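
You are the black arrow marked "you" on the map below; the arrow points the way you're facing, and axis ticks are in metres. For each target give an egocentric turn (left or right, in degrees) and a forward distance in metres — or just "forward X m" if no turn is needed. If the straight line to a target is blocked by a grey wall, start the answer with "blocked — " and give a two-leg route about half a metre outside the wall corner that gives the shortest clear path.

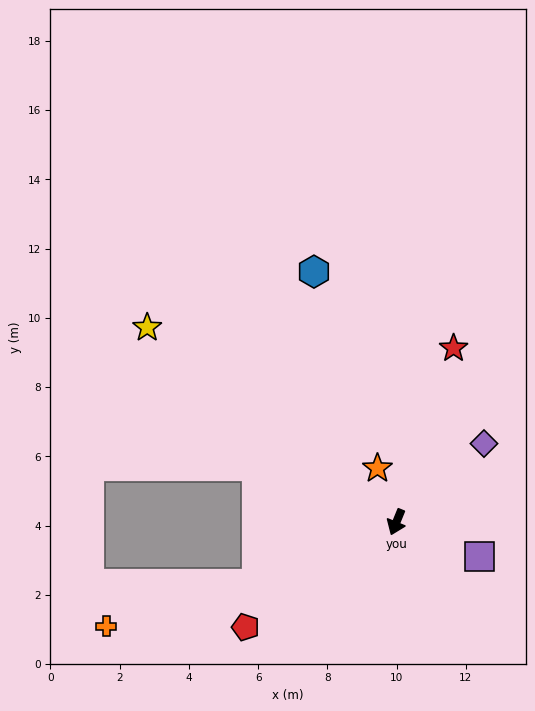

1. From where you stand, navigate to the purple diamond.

turn left 154°, forward 3.4 m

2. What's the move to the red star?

turn right 176°, forward 5.3 m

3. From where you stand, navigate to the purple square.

turn left 90°, forward 2.6 m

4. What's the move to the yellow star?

turn right 106°, forward 9.1 m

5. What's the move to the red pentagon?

turn right 33°, forward 5.3 m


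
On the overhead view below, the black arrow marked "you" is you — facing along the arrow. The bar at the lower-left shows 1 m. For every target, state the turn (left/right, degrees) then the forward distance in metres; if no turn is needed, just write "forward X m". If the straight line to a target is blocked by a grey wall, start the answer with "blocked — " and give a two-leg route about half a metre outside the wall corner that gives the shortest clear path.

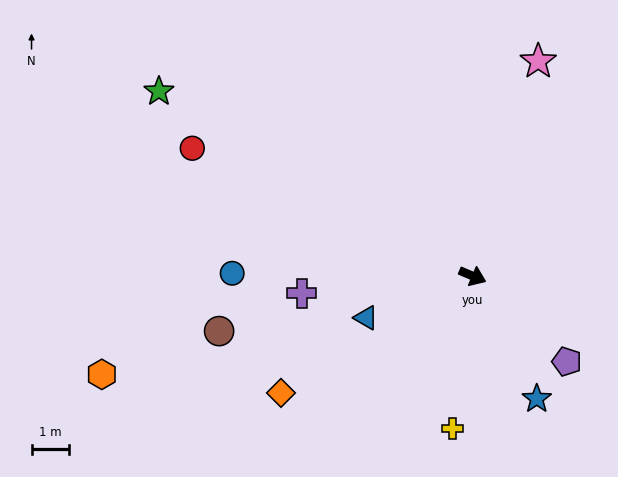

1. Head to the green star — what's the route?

turn left 173°, forward 9.8 m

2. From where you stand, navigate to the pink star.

turn left 96°, forward 6.1 m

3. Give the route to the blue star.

turn right 39°, forward 3.7 m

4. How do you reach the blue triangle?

turn right 136°, forward 3.1 m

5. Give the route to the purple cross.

turn right 151°, forward 4.6 m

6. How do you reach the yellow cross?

turn right 74°, forward 4.2 m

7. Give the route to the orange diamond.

turn right 126°, forward 6.1 m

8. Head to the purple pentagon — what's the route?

turn right 19°, forward 3.4 m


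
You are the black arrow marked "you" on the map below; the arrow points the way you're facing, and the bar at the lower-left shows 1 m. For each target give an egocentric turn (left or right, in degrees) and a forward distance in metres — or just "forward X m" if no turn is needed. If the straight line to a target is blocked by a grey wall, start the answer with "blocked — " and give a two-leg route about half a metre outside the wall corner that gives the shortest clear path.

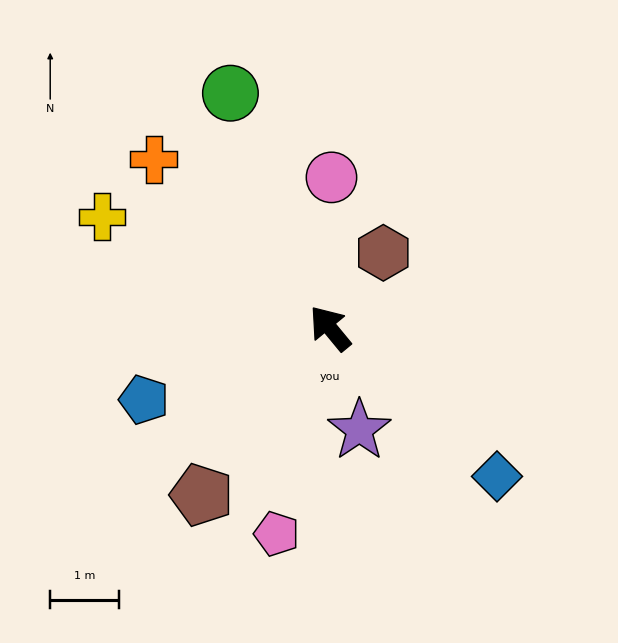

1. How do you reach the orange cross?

turn left 7°, forward 3.5 m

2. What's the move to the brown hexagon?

turn right 75°, forward 1.3 m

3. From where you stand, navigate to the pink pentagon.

turn left 126°, forward 3.1 m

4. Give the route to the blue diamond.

turn right 171°, forward 3.2 m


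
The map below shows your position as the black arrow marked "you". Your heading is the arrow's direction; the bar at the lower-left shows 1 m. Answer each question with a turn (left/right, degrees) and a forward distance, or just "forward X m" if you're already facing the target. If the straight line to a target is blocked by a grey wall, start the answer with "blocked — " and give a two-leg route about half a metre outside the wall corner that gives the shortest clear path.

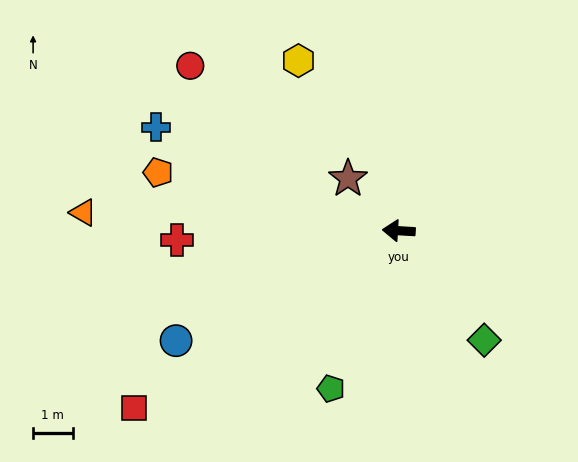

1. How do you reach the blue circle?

turn left 30°, forward 6.3 m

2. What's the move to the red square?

turn left 37°, forward 8.1 m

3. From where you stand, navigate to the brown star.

turn right 42°, forward 1.8 m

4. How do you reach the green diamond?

turn left 131°, forward 3.5 m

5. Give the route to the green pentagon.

turn left 70°, forward 4.4 m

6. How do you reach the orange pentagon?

turn right 10°, forward 6.3 m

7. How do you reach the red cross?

turn left 6°, forward 5.6 m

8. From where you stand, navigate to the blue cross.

turn right 20°, forward 6.7 m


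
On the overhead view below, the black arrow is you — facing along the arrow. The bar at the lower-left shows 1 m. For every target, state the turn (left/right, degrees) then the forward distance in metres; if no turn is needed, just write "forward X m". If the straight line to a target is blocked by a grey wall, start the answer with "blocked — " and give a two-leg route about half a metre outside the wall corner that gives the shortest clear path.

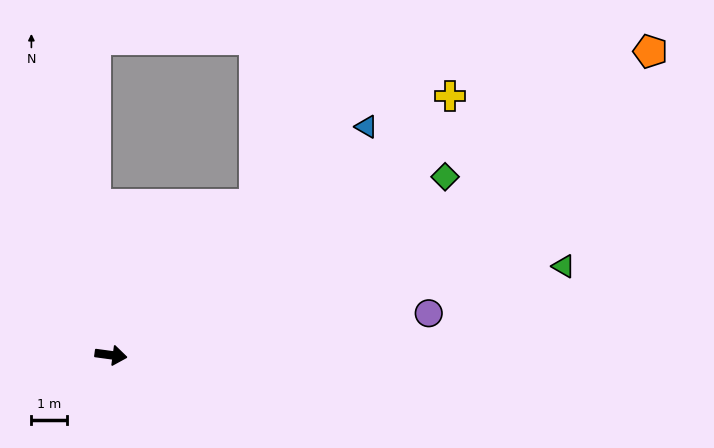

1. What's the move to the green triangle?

turn left 19°, forward 13.0 m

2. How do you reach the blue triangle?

turn left 50°, forward 9.6 m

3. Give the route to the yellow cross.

turn left 45°, forward 12.0 m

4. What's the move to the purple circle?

turn left 15°, forward 9.0 m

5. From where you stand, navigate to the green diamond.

turn left 36°, forward 10.7 m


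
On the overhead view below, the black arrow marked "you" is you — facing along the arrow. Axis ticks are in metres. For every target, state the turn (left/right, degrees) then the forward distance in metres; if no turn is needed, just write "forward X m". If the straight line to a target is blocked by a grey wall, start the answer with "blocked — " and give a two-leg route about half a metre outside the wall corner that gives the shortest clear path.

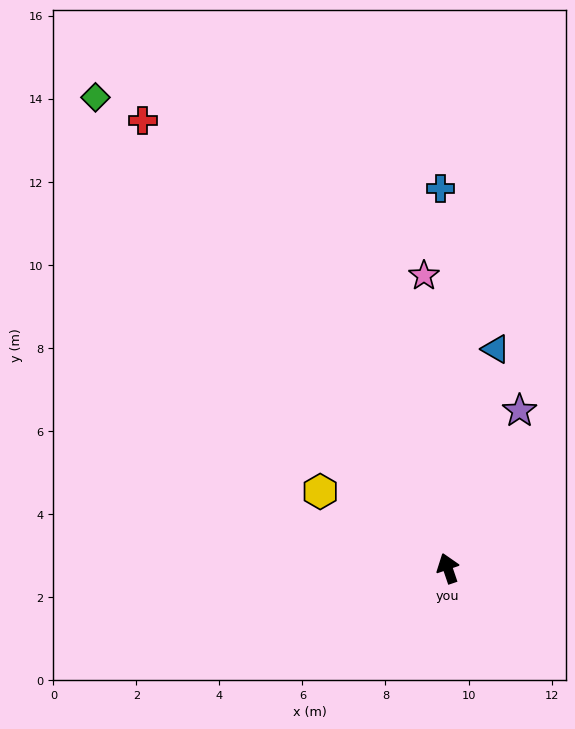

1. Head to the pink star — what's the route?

turn right 14°, forward 7.1 m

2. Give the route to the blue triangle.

turn right 31°, forward 5.4 m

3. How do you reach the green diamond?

turn left 18°, forward 14.2 m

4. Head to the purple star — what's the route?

turn right 43°, forward 4.2 m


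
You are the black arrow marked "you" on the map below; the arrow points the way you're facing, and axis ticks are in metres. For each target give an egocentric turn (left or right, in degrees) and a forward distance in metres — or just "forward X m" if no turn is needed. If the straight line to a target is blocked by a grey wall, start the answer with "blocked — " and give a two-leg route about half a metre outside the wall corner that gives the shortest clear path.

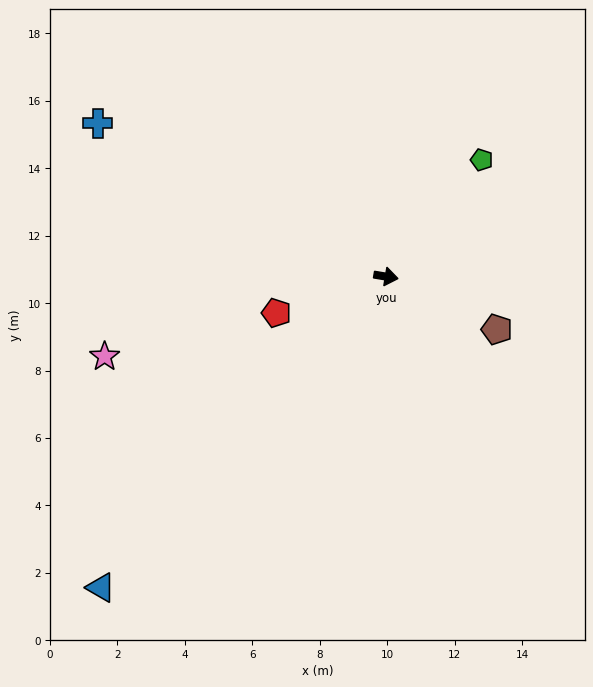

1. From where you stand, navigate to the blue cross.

turn left 161°, forward 9.7 m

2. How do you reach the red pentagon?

turn right 152°, forward 3.4 m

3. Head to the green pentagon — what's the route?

turn left 60°, forward 4.5 m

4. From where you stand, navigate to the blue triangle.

turn right 123°, forward 12.5 m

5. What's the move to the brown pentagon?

turn right 16°, forward 3.6 m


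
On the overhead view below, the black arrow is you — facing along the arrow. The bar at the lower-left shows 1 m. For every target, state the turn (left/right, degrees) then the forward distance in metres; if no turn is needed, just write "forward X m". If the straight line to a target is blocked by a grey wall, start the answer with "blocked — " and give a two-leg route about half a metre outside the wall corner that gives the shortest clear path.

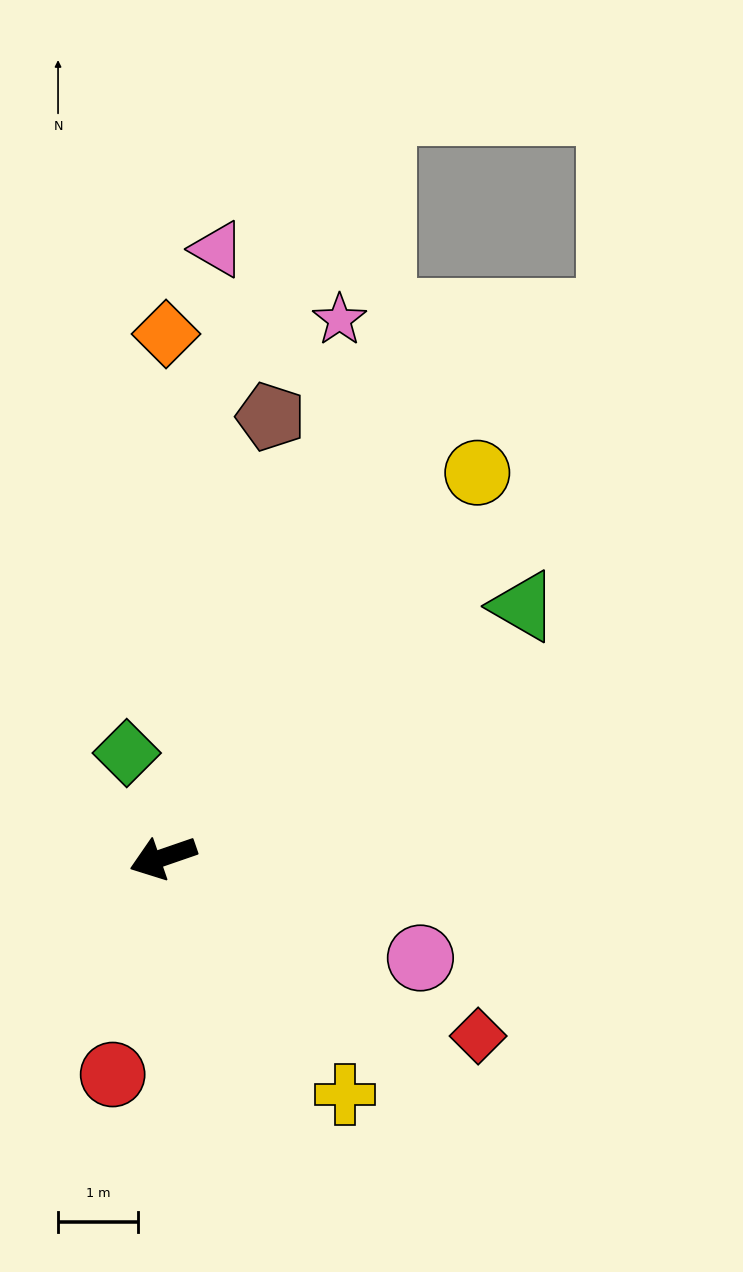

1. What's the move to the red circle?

turn left 58°, forward 2.8 m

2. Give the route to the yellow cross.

turn left 108°, forward 3.7 m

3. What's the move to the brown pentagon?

turn right 123°, forward 5.7 m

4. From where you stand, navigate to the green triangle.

turn right 164°, forward 5.5 m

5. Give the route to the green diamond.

turn right 90°, forward 1.4 m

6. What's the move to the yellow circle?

turn right 148°, forward 6.2 m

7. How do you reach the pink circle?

turn left 140°, forward 3.5 m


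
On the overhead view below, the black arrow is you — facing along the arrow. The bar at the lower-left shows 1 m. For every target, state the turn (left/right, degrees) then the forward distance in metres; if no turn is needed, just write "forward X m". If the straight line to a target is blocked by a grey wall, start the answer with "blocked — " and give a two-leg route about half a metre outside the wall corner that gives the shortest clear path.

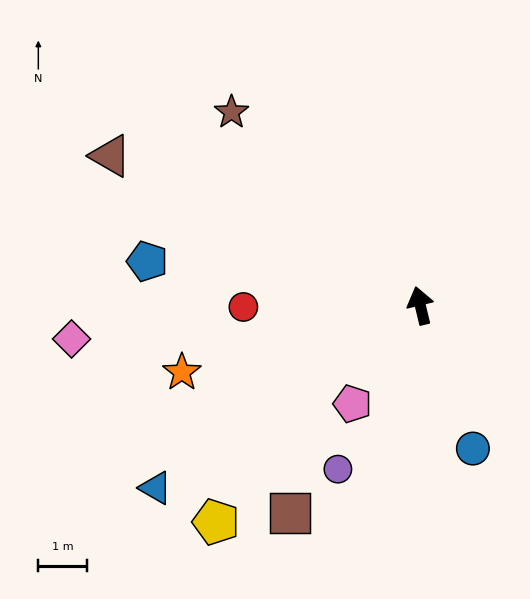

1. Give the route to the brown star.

turn left 31°, forward 5.5 m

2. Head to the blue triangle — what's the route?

turn left 111°, forward 6.6 m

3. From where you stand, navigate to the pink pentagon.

turn left 132°, forward 2.4 m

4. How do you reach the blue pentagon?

turn left 67°, forward 5.7 m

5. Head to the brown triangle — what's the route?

turn left 51°, forward 7.0 m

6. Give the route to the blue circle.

turn right 173°, forward 3.1 m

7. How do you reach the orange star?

turn left 92°, forward 5.1 m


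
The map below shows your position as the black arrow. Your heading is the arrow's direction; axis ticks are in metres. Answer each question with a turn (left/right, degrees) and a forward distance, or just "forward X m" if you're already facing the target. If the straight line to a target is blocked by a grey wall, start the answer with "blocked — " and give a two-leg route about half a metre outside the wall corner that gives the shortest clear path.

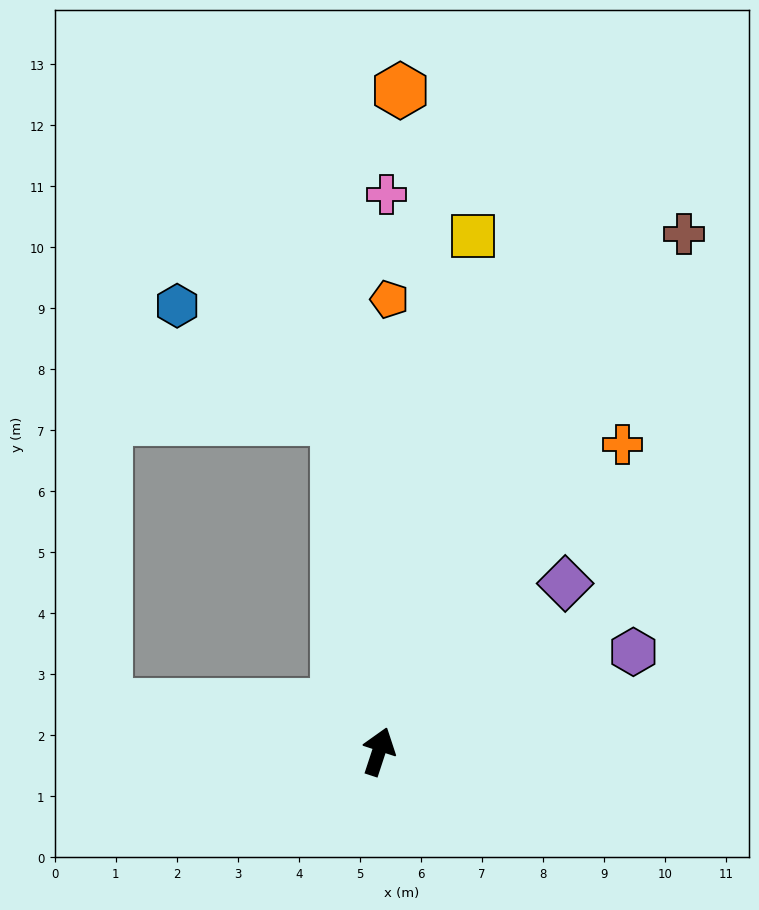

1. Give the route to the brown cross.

turn right 12°, forward 9.8 m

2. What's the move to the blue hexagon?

blocked — turn left 25°, forward 5.5 m, then turn left 48°, forward 3.2 m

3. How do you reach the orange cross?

turn right 20°, forward 6.4 m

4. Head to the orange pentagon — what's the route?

turn left 17°, forward 7.4 m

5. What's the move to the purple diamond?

turn right 30°, forward 4.1 m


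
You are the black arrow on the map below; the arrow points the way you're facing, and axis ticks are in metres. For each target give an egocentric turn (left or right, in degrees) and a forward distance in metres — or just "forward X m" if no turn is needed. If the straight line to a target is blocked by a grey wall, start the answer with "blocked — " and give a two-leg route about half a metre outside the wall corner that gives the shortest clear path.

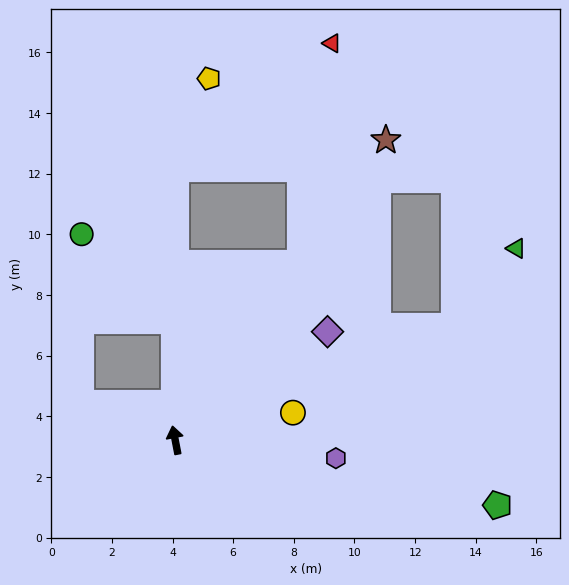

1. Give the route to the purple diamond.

turn right 66°, forward 6.2 m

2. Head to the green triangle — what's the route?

blocked — turn right 79°, forward 9.9 m, then turn left 29°, forward 3.3 m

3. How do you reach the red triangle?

blocked — turn right 46°, forward 7.2 m, then turn left 27°, forward 7.3 m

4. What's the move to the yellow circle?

turn right 88°, forward 4.0 m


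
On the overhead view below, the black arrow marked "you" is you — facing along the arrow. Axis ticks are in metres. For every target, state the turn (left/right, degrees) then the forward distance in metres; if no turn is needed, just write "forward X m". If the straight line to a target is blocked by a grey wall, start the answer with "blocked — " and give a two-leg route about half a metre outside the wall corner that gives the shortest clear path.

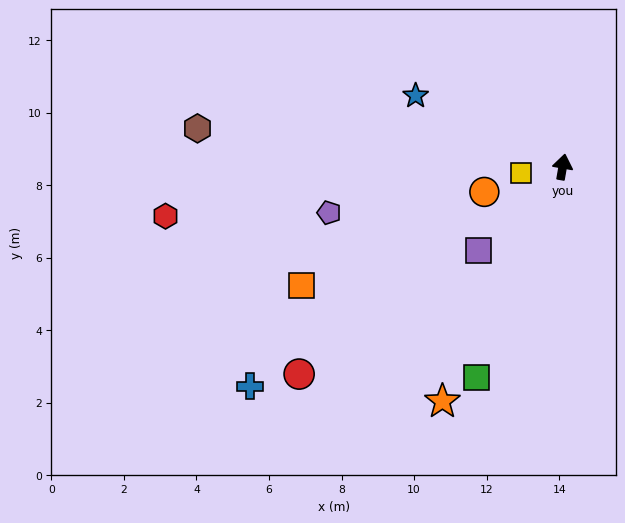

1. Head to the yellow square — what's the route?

turn left 108°, forward 1.2 m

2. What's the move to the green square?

turn left 168°, forward 6.3 m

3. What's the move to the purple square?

turn left 145°, forward 3.3 m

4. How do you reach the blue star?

turn left 74°, forward 4.5 m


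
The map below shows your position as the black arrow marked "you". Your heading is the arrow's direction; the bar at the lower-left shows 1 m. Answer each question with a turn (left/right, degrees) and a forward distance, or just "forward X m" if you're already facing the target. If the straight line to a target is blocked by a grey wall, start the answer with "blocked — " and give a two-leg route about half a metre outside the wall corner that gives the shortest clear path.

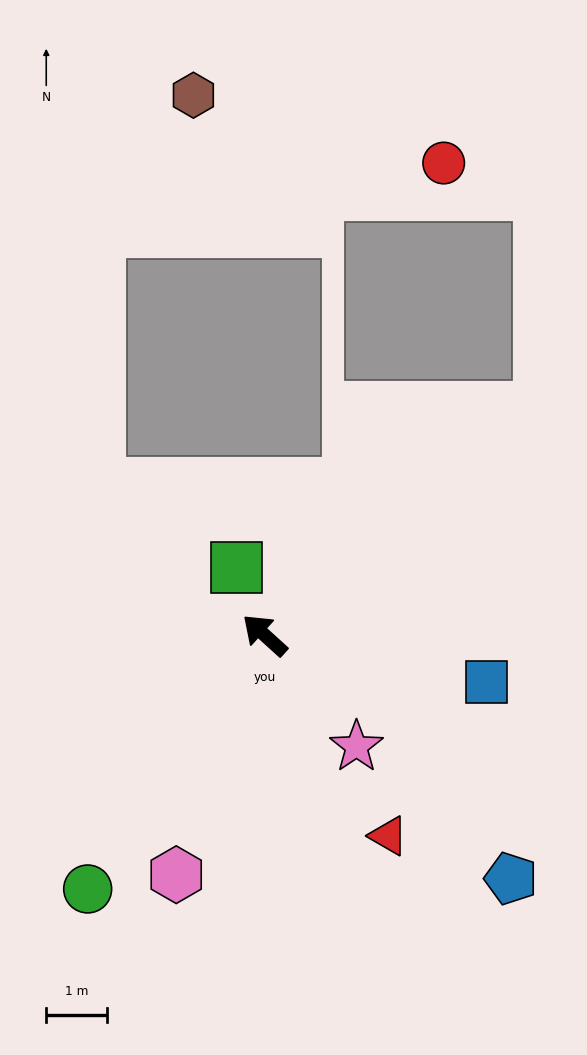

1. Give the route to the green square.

turn right 25°, forward 1.2 m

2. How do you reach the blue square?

turn right 150°, forward 3.7 m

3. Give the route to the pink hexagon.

turn left 112°, forward 4.2 m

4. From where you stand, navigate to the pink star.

turn left 172°, forward 2.4 m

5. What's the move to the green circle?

turn left 97°, forward 5.1 m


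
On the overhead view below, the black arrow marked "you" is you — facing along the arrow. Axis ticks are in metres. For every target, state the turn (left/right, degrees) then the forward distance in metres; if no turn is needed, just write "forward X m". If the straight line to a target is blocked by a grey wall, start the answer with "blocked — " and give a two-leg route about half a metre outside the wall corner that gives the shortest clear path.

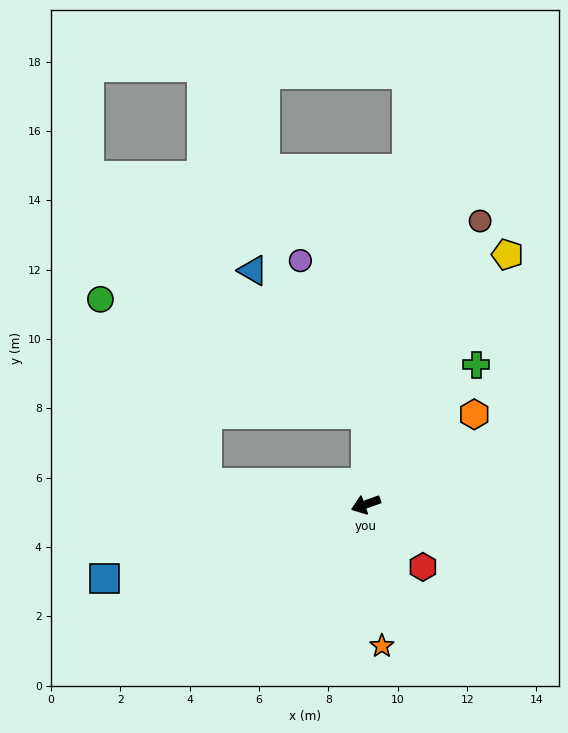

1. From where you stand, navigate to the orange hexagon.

turn right 160°, forward 4.1 m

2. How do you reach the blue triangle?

blocked — turn right 110°, forward 2.6 m, then turn left 38°, forward 5.3 m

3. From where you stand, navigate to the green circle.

blocked — turn right 27°, forward 4.6 m, then turn right 53°, forward 6.1 m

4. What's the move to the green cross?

turn right 148°, forward 5.1 m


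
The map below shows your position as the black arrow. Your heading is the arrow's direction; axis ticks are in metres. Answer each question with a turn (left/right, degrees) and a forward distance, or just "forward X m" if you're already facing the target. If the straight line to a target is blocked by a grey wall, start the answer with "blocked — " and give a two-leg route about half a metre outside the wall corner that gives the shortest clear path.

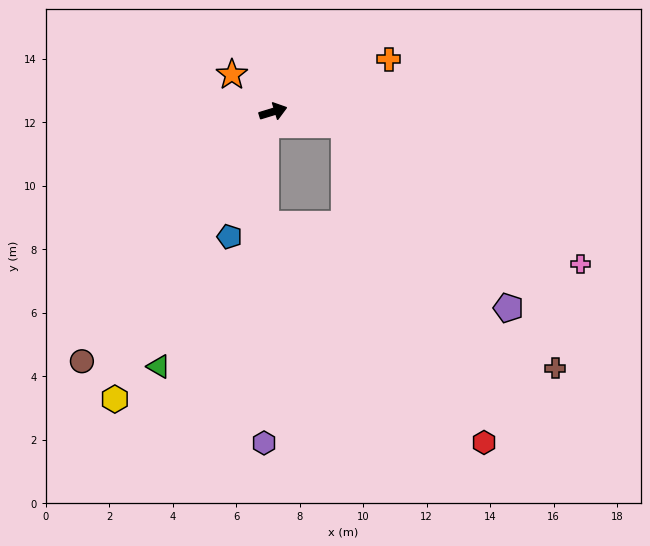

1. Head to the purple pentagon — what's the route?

blocked — turn right 28°, forward 2.3 m, then turn right 37°, forward 7.8 m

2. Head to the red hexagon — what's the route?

blocked — turn right 28°, forward 2.3 m, then turn right 55°, forward 10.9 m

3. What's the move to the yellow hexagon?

turn right 136°, forward 10.3 m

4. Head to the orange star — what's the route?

turn left 121°, forward 1.7 m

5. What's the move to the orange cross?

turn left 7°, forward 4.0 m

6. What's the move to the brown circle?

turn right 144°, forward 9.9 m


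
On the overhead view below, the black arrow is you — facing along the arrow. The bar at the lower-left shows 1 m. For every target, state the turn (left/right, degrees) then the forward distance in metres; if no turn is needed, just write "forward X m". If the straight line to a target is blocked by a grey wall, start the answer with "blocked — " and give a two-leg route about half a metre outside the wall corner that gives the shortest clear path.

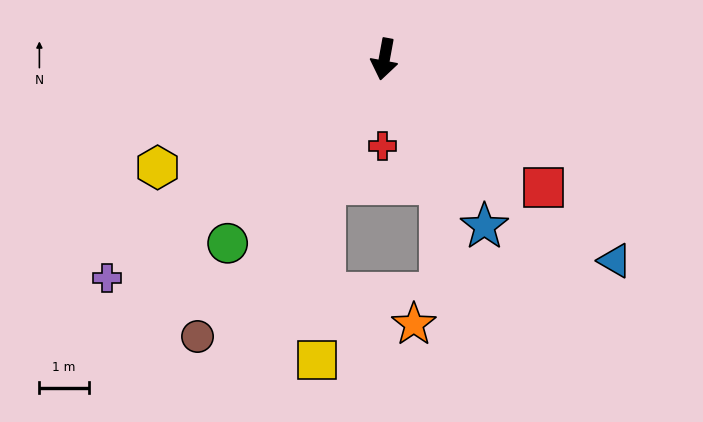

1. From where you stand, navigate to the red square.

turn left 62°, forward 4.1 m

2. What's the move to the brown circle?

turn right 24°, forward 6.8 m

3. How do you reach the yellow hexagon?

turn right 54°, forward 5.1 m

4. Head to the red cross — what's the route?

turn left 9°, forward 1.8 m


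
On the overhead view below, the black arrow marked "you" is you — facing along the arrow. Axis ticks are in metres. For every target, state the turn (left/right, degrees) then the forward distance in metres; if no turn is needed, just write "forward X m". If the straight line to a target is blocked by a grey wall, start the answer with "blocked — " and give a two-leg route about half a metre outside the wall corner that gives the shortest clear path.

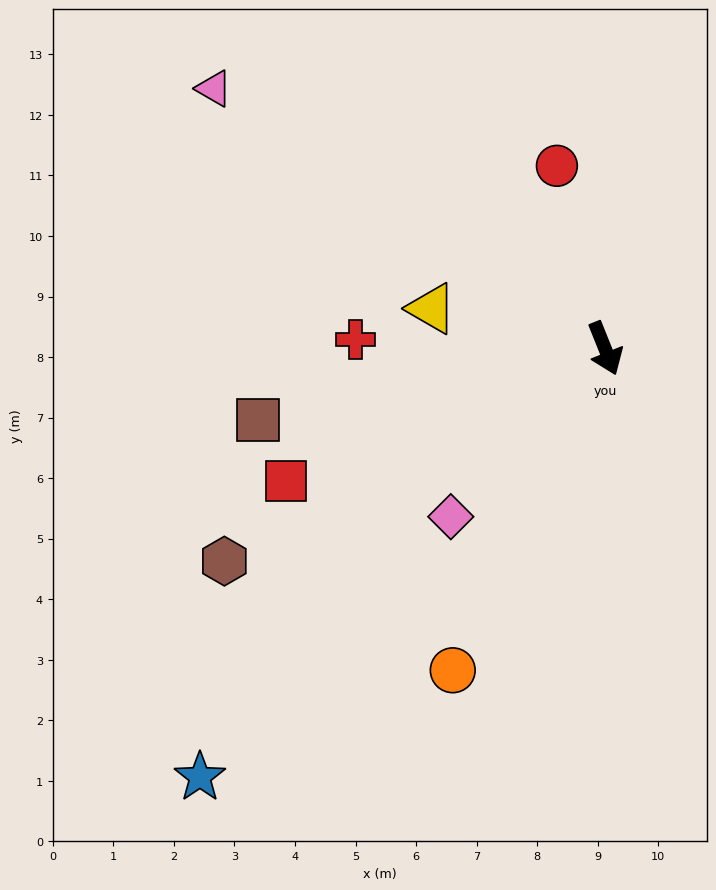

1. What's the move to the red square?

turn right 89°, forward 5.7 m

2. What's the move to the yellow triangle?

turn right 125°, forward 2.9 m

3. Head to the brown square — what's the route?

turn right 100°, forward 5.9 m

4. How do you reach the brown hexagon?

turn right 83°, forward 7.2 m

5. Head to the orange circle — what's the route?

turn right 47°, forward 5.9 m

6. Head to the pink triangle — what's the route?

turn right 145°, forward 7.8 m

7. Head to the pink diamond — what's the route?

turn right 64°, forward 3.8 m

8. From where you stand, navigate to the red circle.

turn left 173°, forward 3.1 m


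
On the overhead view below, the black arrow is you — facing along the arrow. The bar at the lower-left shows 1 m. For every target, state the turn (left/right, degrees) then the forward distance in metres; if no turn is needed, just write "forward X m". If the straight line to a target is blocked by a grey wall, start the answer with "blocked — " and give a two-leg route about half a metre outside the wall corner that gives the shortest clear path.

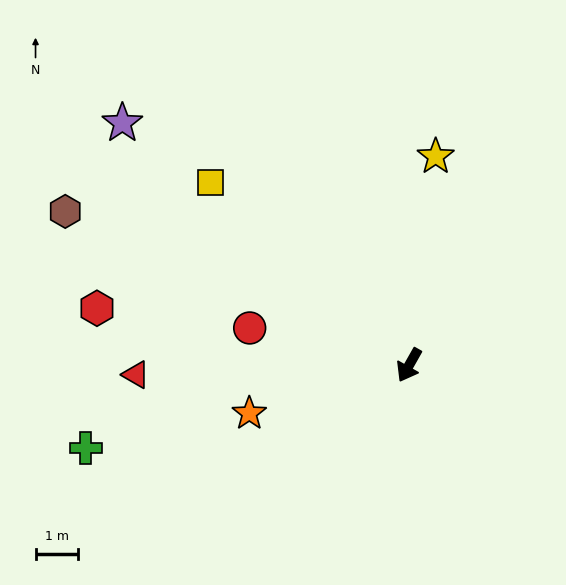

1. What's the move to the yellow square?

turn right 103°, forward 6.3 m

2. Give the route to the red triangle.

turn right 59°, forward 6.4 m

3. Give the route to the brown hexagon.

turn right 85°, forward 8.9 m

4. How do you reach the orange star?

turn right 44°, forward 3.9 m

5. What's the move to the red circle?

turn right 74°, forward 3.8 m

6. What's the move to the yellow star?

turn right 158°, forward 4.9 m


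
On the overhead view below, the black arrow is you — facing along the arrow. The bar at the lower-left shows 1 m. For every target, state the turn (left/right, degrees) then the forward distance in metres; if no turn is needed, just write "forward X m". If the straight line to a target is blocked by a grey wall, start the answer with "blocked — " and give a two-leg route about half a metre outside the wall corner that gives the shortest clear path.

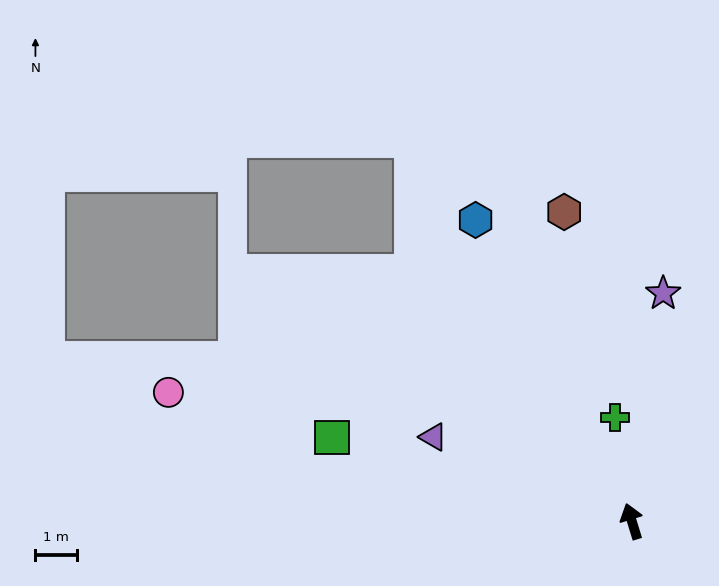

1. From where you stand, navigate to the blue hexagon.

turn left 10°, forward 8.3 m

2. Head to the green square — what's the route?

turn left 57°, forward 7.6 m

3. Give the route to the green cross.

turn right 8°, forward 2.6 m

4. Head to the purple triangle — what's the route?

turn left 50°, forward 5.2 m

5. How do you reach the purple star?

turn right 25°, forward 5.6 m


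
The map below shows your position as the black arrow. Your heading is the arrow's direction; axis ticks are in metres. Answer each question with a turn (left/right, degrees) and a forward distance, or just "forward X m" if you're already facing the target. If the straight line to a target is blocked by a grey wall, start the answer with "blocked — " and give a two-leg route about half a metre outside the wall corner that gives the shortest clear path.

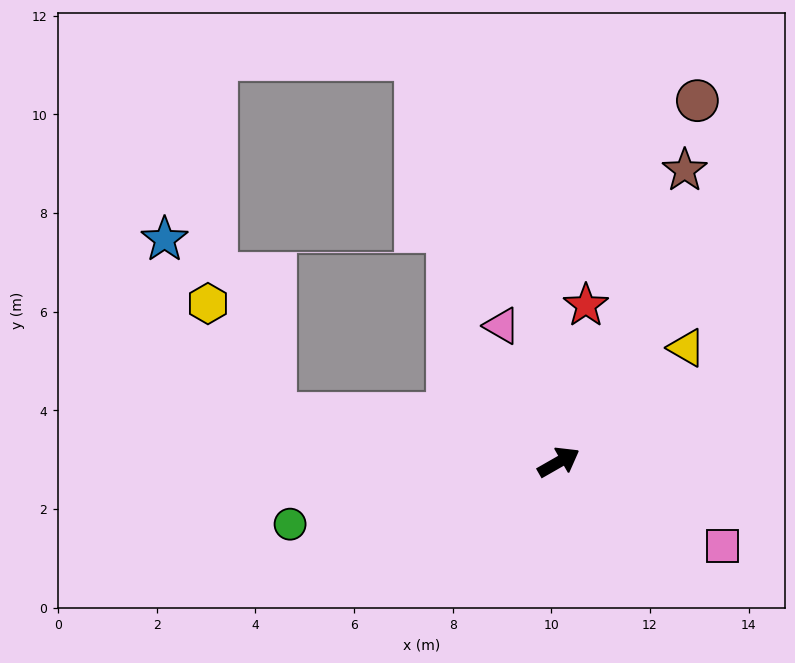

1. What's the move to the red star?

turn left 50°, forward 3.2 m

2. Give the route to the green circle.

turn left 163°, forward 5.6 m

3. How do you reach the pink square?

turn right 57°, forward 3.7 m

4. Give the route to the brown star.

turn left 37°, forward 6.4 m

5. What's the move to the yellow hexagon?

blocked — turn left 140°, forward 5.8 m, then turn right 48°, forward 2.6 m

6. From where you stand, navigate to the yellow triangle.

turn left 12°, forward 3.5 m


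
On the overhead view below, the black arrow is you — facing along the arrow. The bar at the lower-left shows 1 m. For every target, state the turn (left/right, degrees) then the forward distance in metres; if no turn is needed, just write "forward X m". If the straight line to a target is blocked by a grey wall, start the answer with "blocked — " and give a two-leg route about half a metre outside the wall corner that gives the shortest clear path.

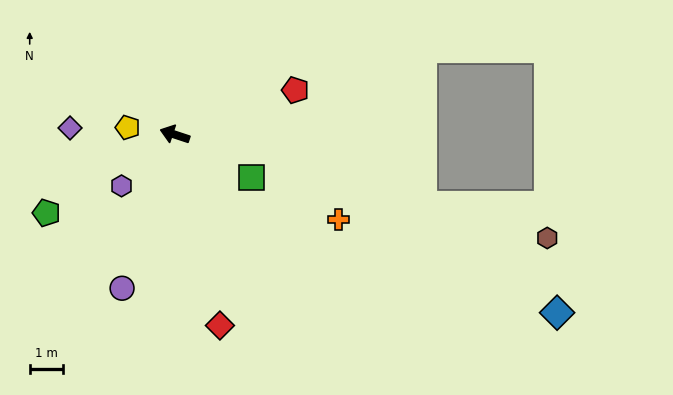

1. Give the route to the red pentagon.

turn right 141°, forward 3.8 m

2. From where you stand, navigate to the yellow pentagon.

turn left 10°, forward 1.4 m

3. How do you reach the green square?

turn left 169°, forward 2.6 m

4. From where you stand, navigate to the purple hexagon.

turn left 62°, forward 2.2 m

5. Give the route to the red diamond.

turn left 122°, forward 5.8 m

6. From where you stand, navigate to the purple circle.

turn left 89°, forward 4.8 m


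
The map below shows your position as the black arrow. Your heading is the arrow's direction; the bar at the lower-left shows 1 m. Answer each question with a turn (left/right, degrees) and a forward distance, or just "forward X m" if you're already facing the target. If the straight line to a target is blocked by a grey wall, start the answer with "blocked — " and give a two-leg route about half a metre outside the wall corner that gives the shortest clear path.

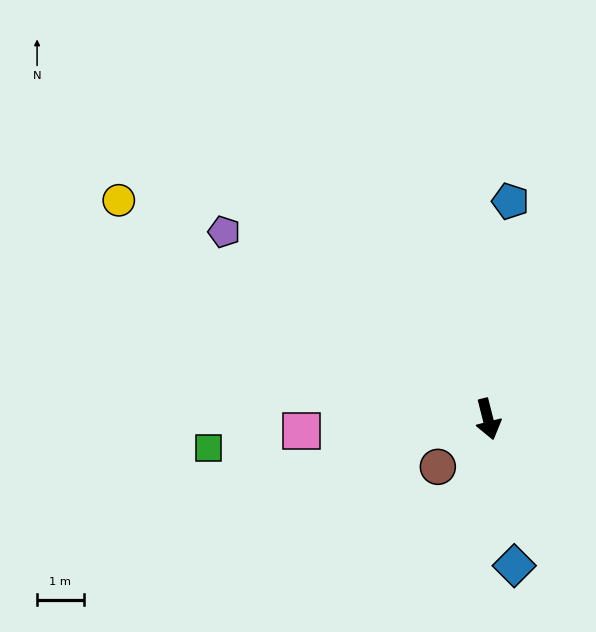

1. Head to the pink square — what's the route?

turn right 101°, forward 4.0 m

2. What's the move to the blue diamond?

turn right 4°, forward 3.2 m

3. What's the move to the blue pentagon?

turn left 160°, forward 4.7 m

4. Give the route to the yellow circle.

turn right 135°, forward 9.2 m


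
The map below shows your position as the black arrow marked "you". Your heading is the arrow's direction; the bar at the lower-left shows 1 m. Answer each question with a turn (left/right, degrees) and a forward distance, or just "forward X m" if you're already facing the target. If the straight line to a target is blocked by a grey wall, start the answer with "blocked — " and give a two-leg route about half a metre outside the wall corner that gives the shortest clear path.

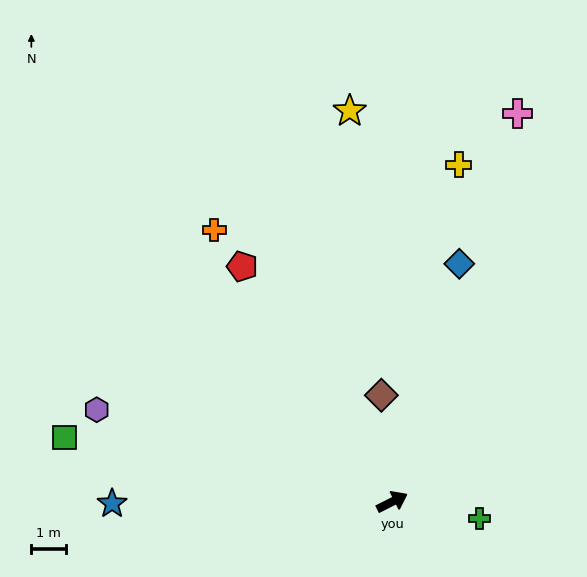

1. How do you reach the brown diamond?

turn left 69°, forward 3.1 m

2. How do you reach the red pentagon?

turn left 96°, forward 8.0 m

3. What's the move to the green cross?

turn right 38°, forward 2.5 m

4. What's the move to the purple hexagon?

turn left 136°, forward 8.8 m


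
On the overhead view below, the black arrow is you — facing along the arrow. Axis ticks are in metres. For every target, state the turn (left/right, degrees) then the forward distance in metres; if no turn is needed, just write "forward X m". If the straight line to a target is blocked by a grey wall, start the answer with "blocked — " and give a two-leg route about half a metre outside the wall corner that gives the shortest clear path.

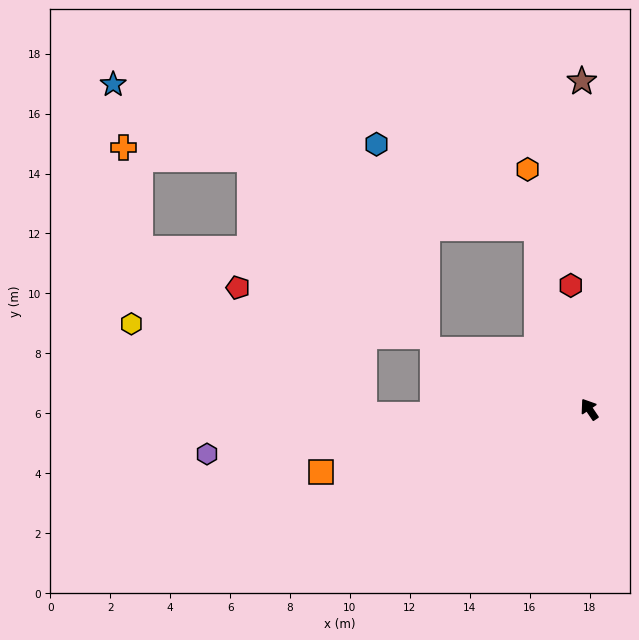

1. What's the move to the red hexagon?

turn right 25°, forward 4.2 m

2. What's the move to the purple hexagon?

turn left 63°, forward 12.8 m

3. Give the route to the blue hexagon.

blocked — turn right 18°, forward 6.3 m, then turn left 46°, forward 6.0 m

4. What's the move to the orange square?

turn left 69°, forward 9.2 m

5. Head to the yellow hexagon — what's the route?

blocked — turn left 57°, forward 7.5 m, then turn right 22°, forward 8.3 m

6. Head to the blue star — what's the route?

blocked — turn right 18°, forward 6.3 m, then turn left 55°, forward 14.9 m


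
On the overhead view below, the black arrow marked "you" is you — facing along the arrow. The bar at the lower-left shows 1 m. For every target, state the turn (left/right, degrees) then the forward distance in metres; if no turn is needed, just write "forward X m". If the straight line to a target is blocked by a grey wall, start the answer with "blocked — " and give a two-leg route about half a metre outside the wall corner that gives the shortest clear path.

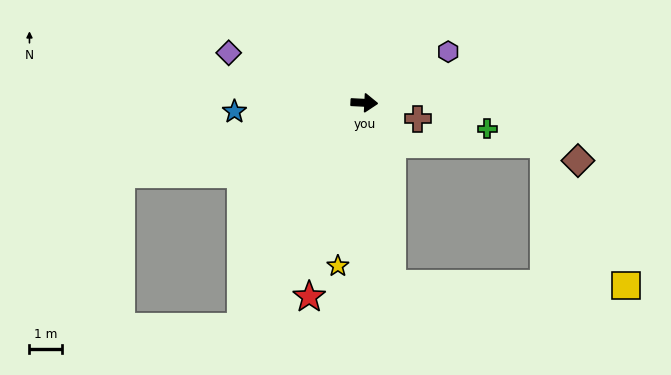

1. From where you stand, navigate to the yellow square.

blocked — turn right 78°, forward 5.6 m, then turn left 81°, forward 7.1 m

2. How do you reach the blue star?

turn right 173°, forward 3.9 m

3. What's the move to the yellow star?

turn right 96°, forward 5.0 m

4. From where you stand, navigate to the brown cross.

turn right 14°, forward 1.7 m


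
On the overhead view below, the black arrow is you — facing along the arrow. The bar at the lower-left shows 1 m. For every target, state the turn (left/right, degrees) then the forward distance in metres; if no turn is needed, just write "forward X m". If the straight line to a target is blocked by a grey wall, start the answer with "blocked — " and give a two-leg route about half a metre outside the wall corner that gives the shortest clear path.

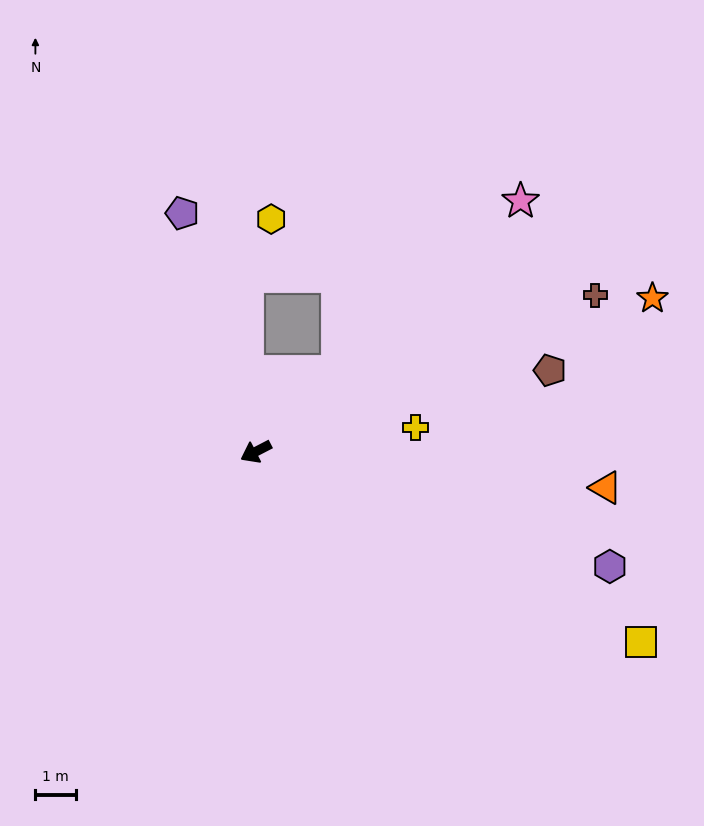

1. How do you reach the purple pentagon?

turn right 100°, forward 6.2 m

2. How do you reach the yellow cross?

turn left 161°, forward 4.0 m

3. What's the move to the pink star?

turn right 164°, forward 9.0 m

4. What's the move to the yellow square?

turn left 126°, forward 10.6 m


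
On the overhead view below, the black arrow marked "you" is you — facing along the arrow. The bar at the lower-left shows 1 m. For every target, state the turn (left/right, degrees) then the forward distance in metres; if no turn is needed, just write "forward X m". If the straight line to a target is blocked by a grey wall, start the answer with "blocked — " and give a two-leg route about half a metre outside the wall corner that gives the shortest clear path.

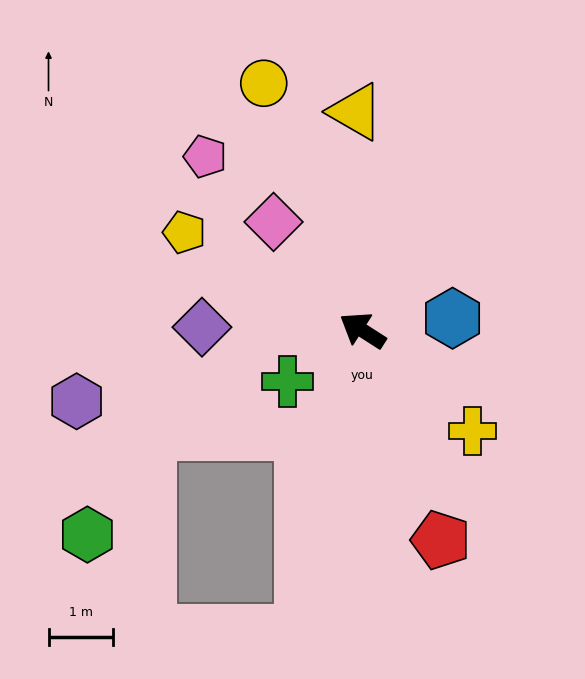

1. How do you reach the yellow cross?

turn left 170°, forward 2.3 m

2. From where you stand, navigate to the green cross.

turn left 67°, forward 1.4 m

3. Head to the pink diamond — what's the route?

turn right 18°, forward 2.2 m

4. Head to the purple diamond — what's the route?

turn left 32°, forward 2.5 m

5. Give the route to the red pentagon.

turn left 143°, forward 3.5 m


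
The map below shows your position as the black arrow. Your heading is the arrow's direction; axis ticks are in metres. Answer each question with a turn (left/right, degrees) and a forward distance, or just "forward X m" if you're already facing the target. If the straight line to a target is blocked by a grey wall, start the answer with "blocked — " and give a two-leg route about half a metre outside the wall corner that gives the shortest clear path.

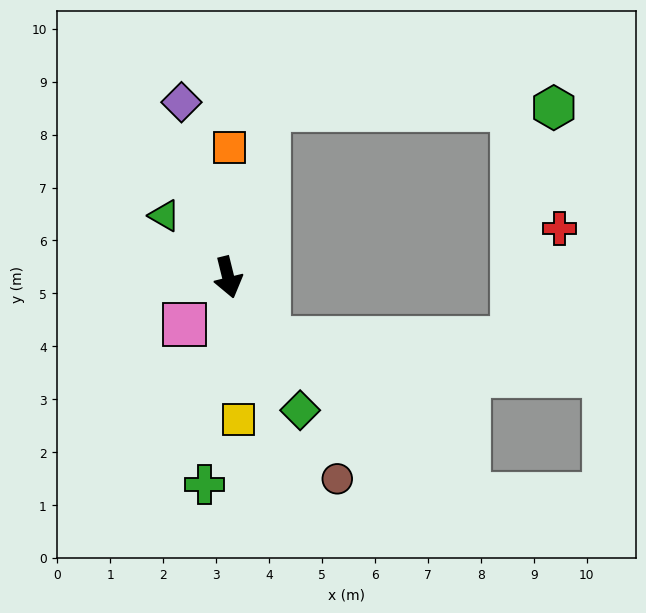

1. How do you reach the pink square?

turn right 57°, forward 1.2 m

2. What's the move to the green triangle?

turn right 148°, forward 1.7 m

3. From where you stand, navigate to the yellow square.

turn right 10°, forward 2.7 m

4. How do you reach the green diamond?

turn left 15°, forward 2.9 m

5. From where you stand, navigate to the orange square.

turn left 166°, forward 2.4 m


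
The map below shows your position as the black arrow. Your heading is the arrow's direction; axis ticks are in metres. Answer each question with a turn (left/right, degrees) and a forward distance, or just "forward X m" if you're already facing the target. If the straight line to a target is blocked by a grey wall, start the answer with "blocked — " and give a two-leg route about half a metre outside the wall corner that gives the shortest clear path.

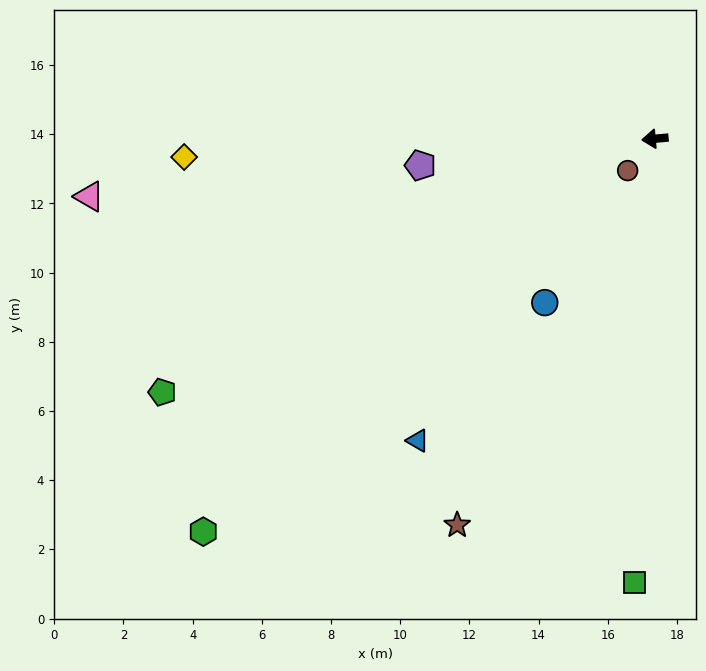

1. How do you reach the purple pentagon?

forward 6.8 m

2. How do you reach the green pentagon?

turn left 22°, forward 16.0 m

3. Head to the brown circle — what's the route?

turn left 44°, forward 1.2 m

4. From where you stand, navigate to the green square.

turn left 82°, forward 12.8 m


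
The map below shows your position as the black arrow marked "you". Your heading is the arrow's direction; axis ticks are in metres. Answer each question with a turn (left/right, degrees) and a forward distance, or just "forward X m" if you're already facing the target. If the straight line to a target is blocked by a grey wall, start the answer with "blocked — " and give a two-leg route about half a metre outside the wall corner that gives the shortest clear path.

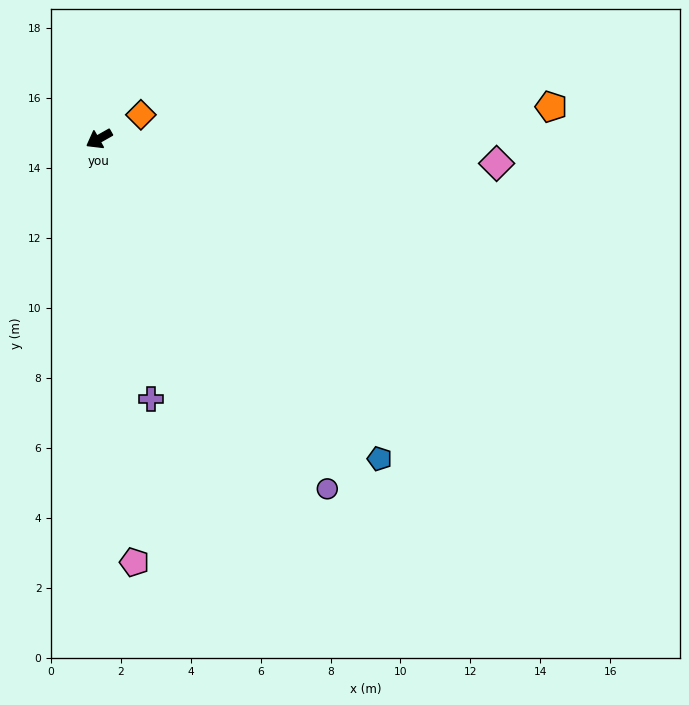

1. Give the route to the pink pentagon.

turn left 65°, forward 12.1 m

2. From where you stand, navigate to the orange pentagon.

turn left 154°, forward 13.0 m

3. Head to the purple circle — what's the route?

turn left 94°, forward 11.9 m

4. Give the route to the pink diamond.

turn left 147°, forward 11.4 m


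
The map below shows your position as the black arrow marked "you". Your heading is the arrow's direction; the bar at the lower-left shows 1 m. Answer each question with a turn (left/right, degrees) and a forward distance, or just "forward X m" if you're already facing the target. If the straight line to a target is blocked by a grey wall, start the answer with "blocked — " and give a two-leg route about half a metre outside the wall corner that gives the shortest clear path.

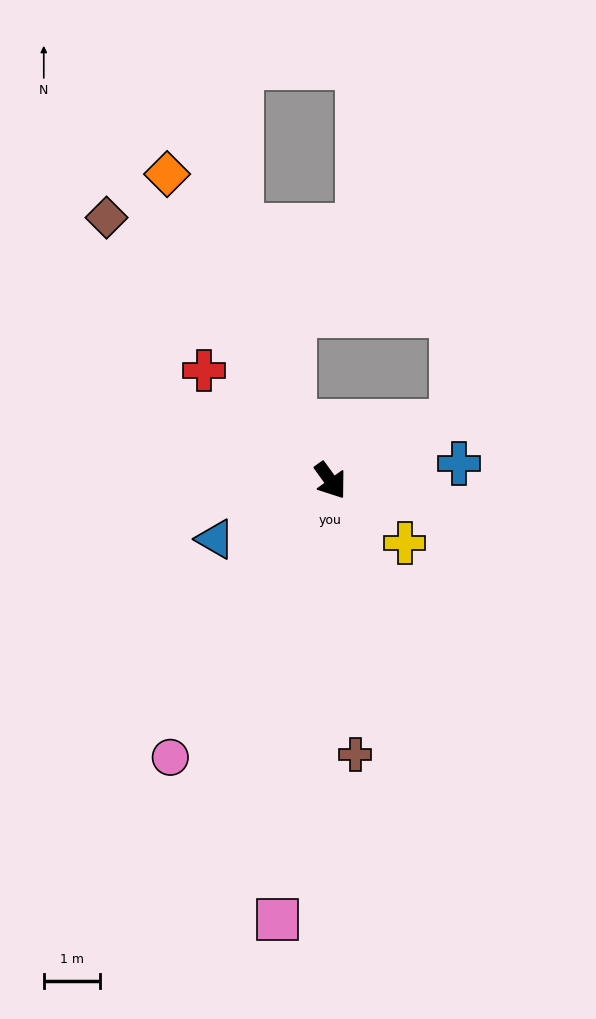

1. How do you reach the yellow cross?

turn left 14°, forward 1.7 m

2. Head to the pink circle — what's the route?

turn right 66°, forward 5.7 m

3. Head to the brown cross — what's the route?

turn right 31°, forward 4.9 m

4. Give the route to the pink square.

turn right 43°, forward 7.9 m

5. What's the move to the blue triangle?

turn right 99°, forward 2.3 m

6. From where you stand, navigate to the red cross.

turn right 167°, forward 3.0 m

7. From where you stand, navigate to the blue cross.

turn left 62°, forward 2.3 m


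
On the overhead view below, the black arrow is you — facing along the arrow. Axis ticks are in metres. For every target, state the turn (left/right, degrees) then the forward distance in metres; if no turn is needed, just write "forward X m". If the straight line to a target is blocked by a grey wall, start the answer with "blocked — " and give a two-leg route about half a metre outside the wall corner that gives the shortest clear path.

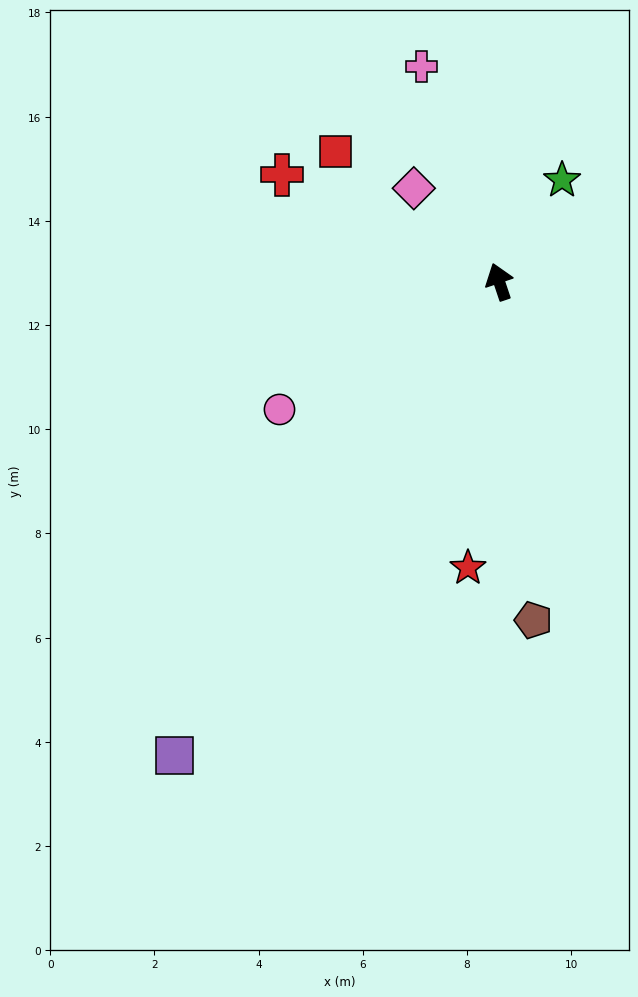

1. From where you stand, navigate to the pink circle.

turn left 102°, forward 4.9 m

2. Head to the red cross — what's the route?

turn left 45°, forward 4.7 m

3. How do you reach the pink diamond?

turn left 24°, forward 2.4 m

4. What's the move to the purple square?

turn left 127°, forward 11.0 m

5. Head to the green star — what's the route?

turn right 50°, forward 2.3 m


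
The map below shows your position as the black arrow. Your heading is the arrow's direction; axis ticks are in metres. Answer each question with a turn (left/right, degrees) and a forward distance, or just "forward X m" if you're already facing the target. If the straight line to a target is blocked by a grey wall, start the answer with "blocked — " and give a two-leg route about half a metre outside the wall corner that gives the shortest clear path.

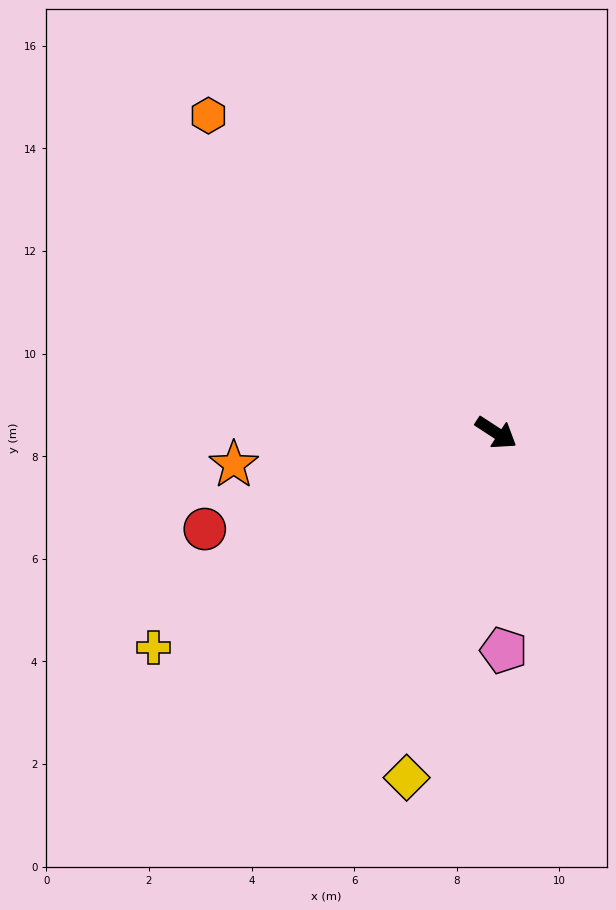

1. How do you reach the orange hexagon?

turn left 165°, forward 8.3 m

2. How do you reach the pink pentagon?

turn right 55°, forward 4.2 m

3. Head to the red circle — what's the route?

turn right 129°, forward 6.0 m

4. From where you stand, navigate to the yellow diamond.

turn right 71°, forward 6.9 m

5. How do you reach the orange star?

turn right 140°, forward 5.1 m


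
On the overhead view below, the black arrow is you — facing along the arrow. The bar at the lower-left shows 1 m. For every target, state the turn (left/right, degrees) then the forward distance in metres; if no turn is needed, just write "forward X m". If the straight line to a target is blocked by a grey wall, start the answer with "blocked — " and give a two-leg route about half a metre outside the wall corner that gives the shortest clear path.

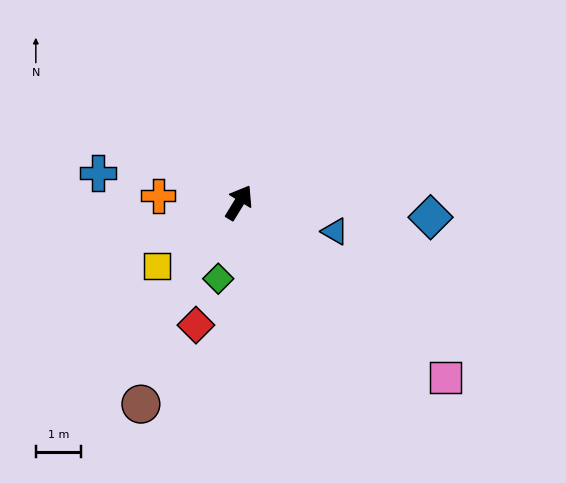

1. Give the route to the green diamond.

turn right 164°, forward 1.8 m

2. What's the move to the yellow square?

turn left 159°, forward 2.3 m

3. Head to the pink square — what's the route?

turn right 99°, forward 6.0 m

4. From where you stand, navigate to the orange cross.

turn left 117°, forward 1.8 m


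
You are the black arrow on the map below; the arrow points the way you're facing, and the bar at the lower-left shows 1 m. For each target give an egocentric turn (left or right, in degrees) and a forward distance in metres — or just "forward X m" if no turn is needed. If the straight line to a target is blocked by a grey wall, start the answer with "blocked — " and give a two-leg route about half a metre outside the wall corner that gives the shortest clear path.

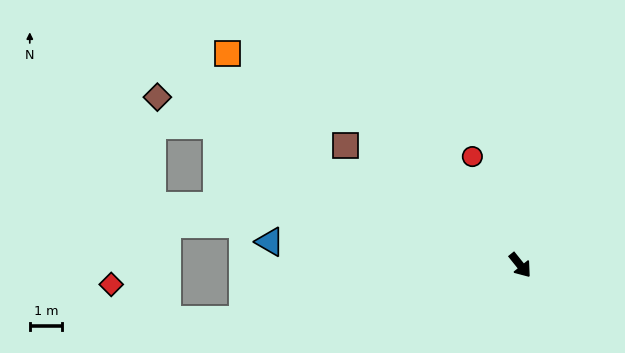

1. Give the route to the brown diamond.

turn right 154°, forward 12.3 m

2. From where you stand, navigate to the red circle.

turn left 165°, forward 3.6 m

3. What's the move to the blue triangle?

turn right 134°, forward 7.7 m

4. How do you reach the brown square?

turn right 163°, forward 6.5 m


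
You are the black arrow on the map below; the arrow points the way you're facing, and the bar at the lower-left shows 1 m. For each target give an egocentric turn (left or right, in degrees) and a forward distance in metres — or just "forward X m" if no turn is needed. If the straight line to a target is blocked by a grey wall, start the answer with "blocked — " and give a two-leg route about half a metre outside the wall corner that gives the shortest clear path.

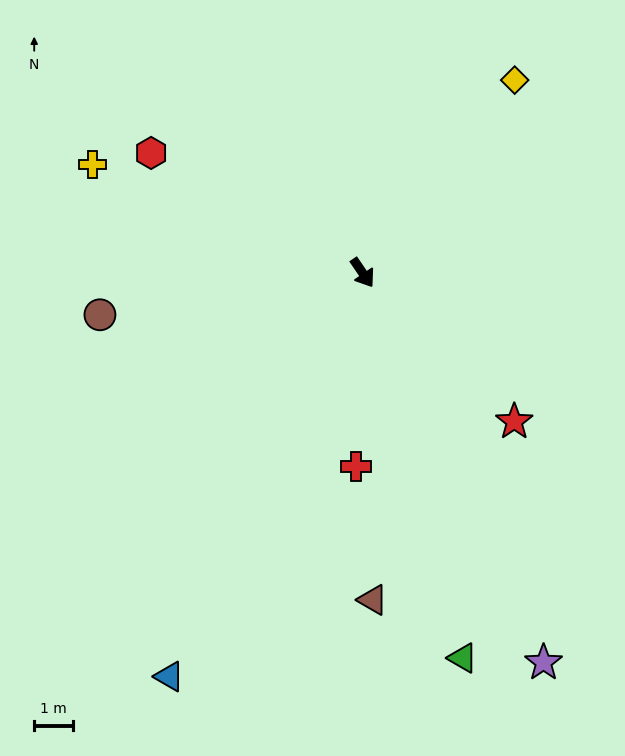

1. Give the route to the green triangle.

turn right 20°, forward 10.4 m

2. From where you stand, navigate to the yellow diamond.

turn left 107°, forward 6.4 m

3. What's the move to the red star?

turn left 11°, forward 5.5 m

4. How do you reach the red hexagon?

turn right 154°, forward 6.3 m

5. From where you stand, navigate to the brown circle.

turn right 115°, forward 6.9 m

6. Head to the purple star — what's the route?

turn right 9°, forward 11.2 m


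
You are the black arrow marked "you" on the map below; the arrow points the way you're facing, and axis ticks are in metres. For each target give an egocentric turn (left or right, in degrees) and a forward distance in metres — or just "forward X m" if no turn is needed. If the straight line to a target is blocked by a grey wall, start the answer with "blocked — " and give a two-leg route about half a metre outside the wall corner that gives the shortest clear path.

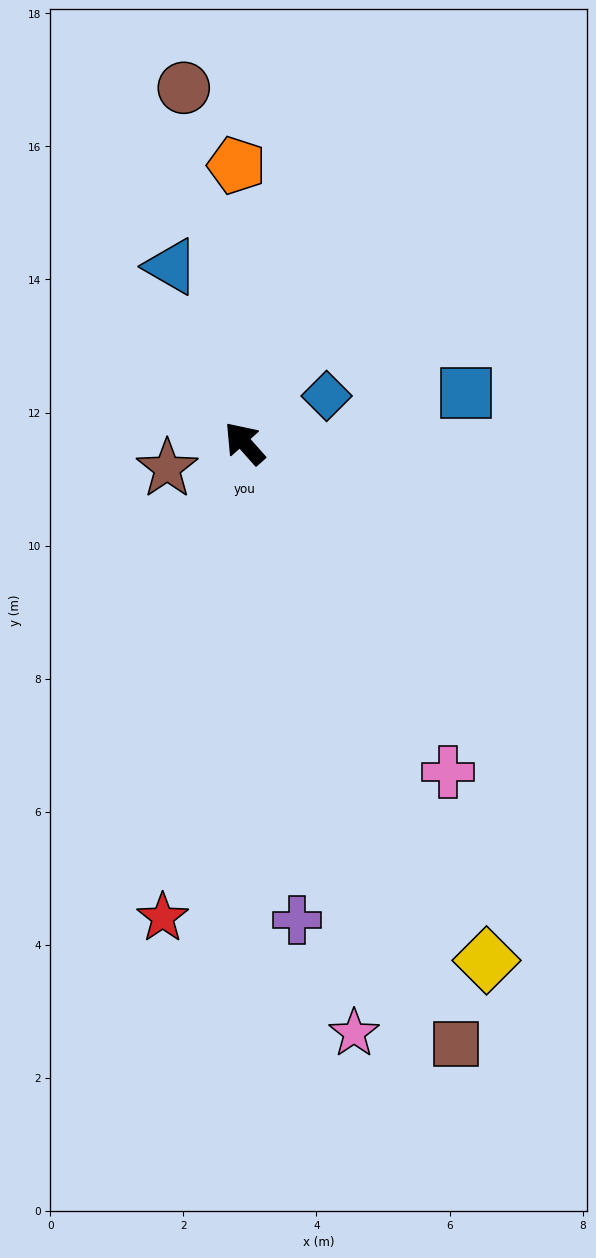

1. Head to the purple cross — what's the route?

turn left 145°, forward 7.2 m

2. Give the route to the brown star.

turn left 67°, forward 1.2 m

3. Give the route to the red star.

turn left 129°, forward 7.2 m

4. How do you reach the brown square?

turn left 158°, forward 9.6 m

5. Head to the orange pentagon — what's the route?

turn right 40°, forward 4.2 m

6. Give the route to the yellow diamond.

turn left 163°, forward 8.6 m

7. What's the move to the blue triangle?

turn right 19°, forward 2.9 m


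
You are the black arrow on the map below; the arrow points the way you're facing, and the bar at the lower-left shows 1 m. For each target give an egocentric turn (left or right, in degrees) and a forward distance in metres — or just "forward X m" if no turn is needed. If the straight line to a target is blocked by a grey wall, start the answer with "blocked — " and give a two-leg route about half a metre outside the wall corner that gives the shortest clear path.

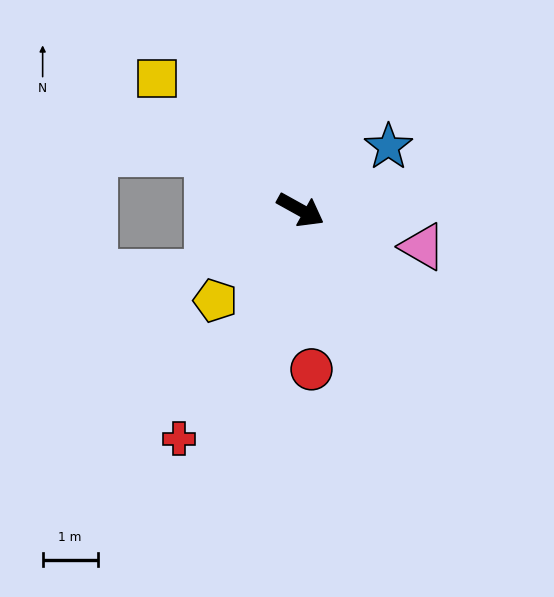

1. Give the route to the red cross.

turn right 89°, forward 4.7 m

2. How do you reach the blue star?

turn left 65°, forward 2.0 m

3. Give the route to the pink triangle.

turn left 12°, forward 2.3 m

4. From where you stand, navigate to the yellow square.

turn left 167°, forward 3.5 m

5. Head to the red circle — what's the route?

turn right 57°, forward 2.9 m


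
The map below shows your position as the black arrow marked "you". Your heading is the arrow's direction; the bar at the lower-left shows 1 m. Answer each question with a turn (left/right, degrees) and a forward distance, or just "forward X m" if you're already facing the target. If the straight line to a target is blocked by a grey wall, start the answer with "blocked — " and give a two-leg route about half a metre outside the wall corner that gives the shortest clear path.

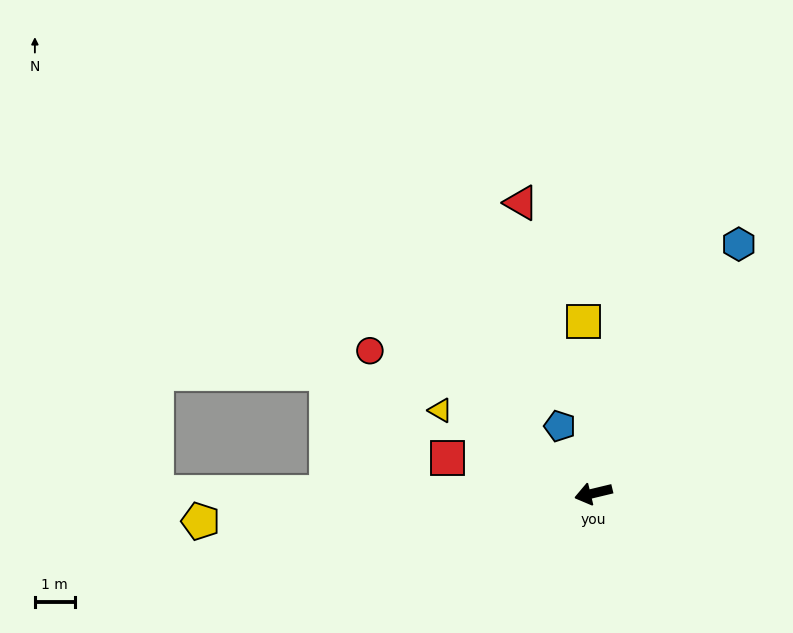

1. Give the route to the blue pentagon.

turn right 77°, forward 1.9 m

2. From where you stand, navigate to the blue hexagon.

turn right 134°, forward 7.3 m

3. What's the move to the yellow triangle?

turn right 42°, forward 4.4 m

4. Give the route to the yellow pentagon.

turn right 9°, forward 9.9 m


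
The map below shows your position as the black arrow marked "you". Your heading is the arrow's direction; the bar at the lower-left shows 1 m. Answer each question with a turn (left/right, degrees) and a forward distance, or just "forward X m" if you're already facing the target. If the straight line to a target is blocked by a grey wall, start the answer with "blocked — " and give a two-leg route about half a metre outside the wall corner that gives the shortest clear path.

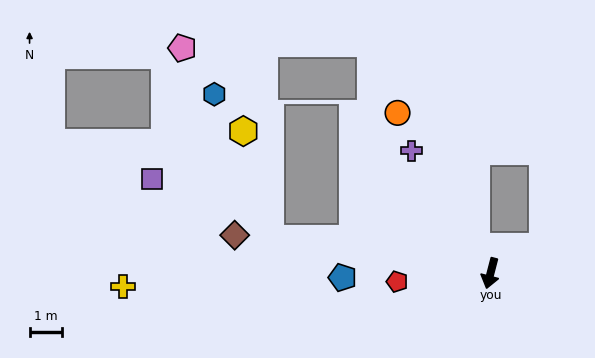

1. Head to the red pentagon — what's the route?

turn right 70°, forward 2.9 m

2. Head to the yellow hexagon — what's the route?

blocked — turn right 84°, forward 6.8 m, then turn right 67°, forward 3.4 m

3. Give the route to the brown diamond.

turn right 84°, forward 7.9 m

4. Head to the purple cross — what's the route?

turn right 133°, forward 4.4 m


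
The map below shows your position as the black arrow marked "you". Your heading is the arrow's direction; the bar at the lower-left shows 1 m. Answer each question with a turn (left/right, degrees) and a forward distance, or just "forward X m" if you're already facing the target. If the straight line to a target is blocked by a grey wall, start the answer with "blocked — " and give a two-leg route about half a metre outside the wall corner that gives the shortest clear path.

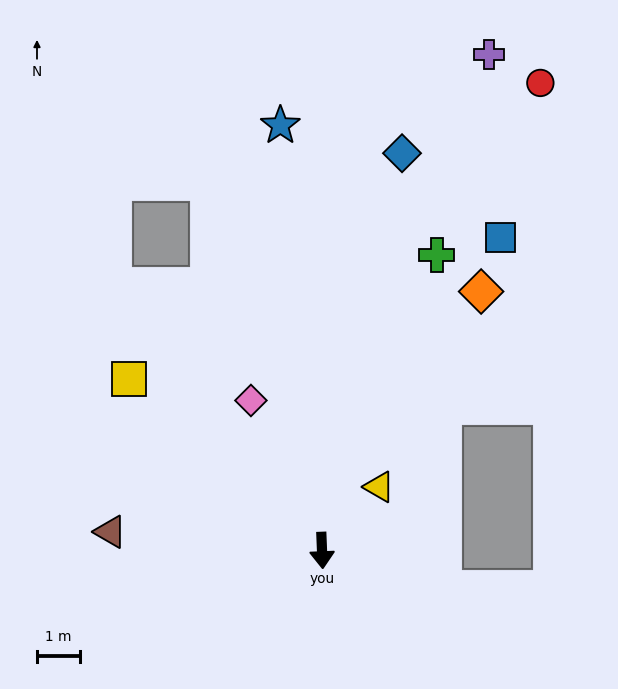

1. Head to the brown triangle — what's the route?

turn right 97°, forward 4.9 m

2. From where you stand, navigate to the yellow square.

turn right 134°, forward 5.9 m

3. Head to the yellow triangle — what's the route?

turn left 136°, forward 2.0 m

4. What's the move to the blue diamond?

turn left 166°, forward 9.3 m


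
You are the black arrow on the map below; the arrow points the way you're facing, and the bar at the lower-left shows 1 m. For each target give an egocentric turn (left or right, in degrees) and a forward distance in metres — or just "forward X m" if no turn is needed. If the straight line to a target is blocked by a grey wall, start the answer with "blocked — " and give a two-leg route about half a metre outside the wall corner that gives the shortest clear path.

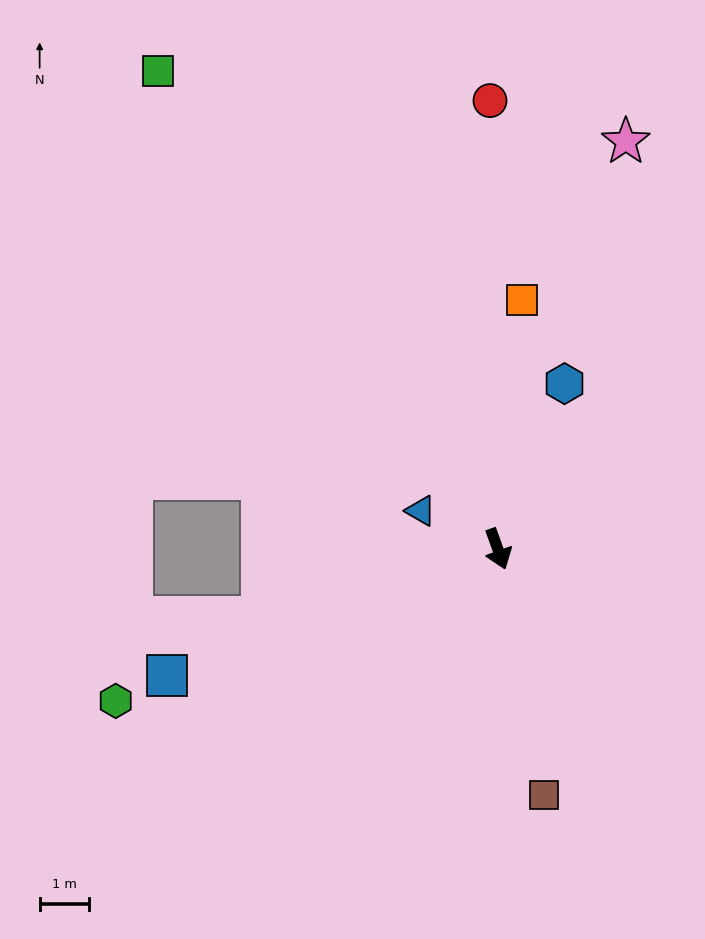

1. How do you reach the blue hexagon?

turn left 138°, forward 3.6 m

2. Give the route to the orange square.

turn left 155°, forward 5.1 m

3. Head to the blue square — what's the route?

turn right 89°, forward 7.2 m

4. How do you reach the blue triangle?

turn right 136°, forward 1.8 m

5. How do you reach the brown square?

turn right 9°, forward 5.1 m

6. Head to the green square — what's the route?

turn right 164°, forward 12.0 m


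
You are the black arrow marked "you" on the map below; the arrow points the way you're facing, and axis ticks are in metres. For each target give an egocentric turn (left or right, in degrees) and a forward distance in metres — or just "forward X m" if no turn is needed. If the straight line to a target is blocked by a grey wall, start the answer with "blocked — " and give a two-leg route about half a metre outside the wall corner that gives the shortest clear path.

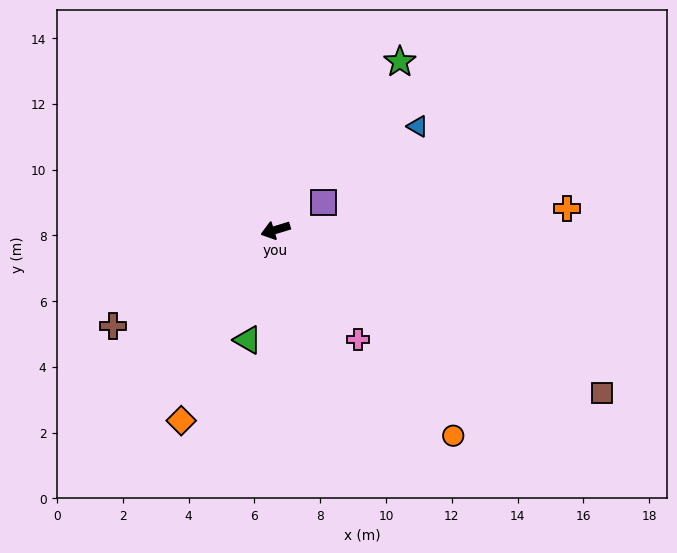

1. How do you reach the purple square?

turn right 167°, forward 1.7 m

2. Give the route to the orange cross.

turn left 167°, forward 8.9 m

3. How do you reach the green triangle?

turn left 59°, forward 3.4 m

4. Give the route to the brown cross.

turn left 14°, forward 5.7 m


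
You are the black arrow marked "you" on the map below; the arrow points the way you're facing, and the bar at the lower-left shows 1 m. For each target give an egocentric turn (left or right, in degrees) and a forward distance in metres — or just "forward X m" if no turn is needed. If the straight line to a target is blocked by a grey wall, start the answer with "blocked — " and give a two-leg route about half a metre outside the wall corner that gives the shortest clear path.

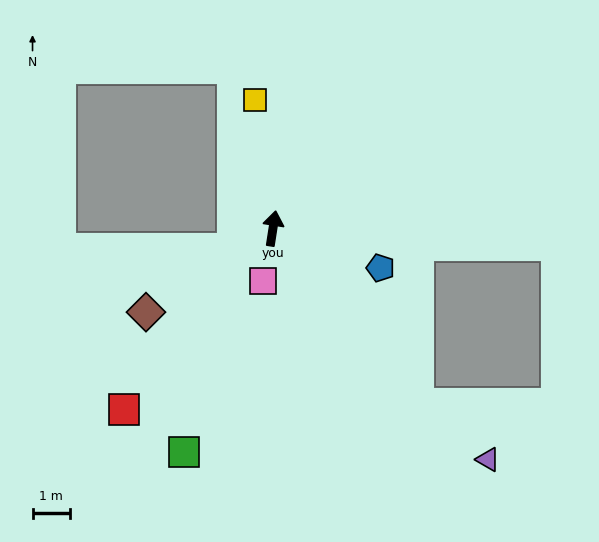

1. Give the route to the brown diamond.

turn left 132°, forward 4.0 m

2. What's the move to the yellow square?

turn left 17°, forward 3.4 m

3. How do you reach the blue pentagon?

turn right 101°, forward 3.0 m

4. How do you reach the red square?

turn left 149°, forward 6.2 m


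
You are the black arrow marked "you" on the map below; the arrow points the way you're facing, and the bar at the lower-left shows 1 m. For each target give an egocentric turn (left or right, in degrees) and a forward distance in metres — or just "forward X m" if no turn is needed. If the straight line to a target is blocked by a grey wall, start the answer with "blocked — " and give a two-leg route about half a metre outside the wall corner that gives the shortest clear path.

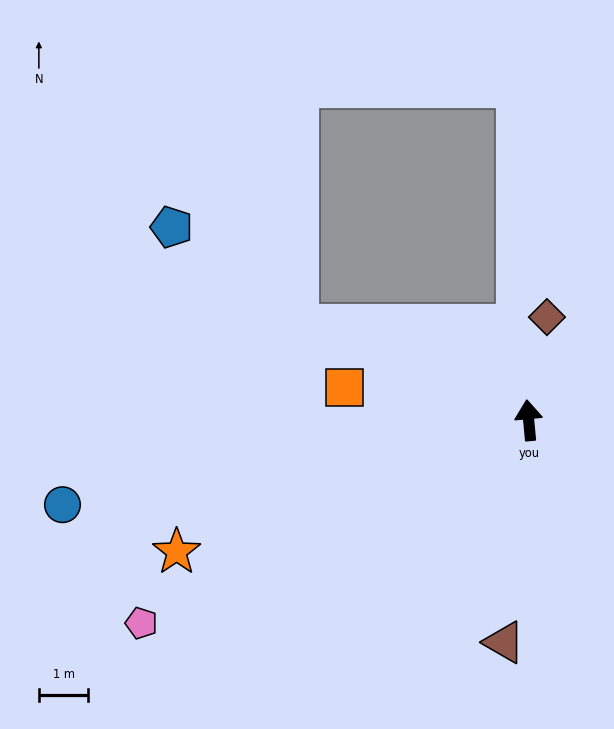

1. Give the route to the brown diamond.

turn right 15°, forward 2.1 m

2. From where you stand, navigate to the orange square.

turn left 75°, forward 3.8 m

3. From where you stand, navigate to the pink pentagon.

turn left 112°, forward 8.9 m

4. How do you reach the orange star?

turn left 105°, forward 7.6 m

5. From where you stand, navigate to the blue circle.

turn left 95°, forward 9.6 m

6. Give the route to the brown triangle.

turn left 168°, forward 4.5 m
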